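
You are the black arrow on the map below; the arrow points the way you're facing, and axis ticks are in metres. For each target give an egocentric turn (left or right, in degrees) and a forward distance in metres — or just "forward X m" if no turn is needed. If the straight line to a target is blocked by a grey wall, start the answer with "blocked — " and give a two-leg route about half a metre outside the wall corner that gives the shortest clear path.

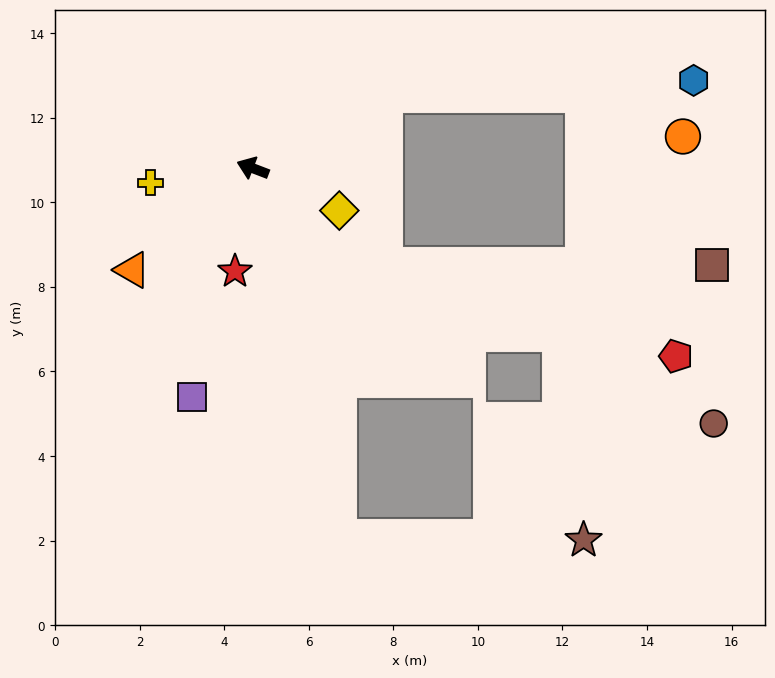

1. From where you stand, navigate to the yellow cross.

turn left 29°, forward 2.4 m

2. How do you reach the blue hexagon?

blocked — turn right 130°, forward 3.6 m, then turn right 26°, forward 7.3 m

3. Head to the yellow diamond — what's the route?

turn left 175°, forward 2.3 m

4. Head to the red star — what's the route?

turn left 101°, forward 2.5 m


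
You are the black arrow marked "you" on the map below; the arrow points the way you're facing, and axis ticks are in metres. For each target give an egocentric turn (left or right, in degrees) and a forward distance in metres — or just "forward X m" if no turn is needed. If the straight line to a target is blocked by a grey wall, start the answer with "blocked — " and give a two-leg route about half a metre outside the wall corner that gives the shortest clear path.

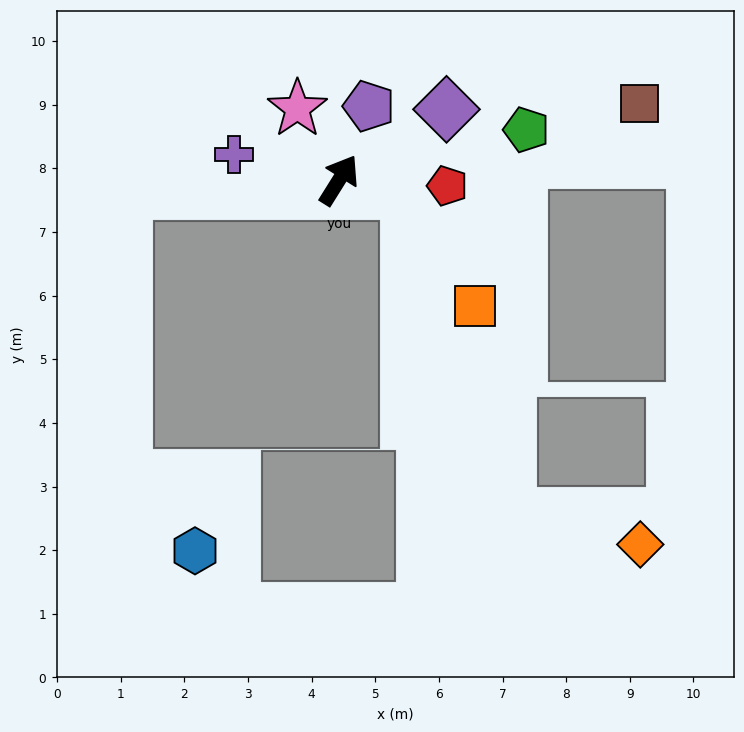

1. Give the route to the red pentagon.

turn right 61°, forward 1.7 m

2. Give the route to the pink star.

turn left 62°, forward 1.3 m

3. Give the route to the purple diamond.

turn right 25°, forward 2.0 m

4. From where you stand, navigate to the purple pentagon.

turn left 10°, forward 1.3 m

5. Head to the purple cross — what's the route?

turn left 108°, forward 1.7 m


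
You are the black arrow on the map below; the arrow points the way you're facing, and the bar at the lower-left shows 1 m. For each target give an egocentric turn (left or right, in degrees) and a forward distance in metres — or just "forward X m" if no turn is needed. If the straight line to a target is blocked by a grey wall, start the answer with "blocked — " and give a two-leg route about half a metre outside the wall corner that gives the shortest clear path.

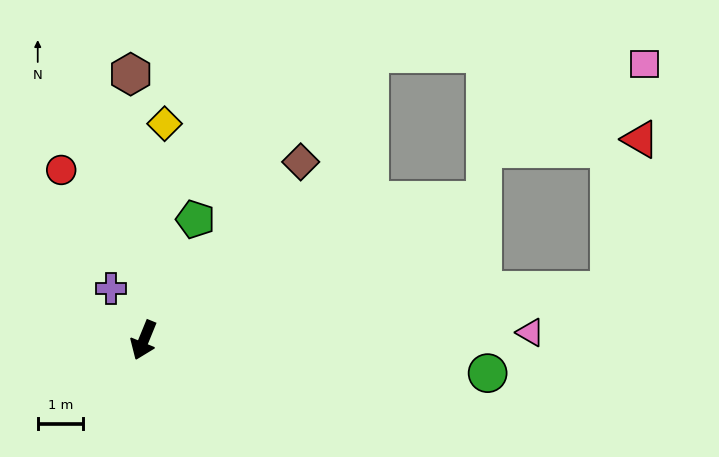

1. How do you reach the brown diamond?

turn left 161°, forward 5.2 m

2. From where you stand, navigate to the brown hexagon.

turn right 155°, forward 5.9 m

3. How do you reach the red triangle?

blocked — turn left 118°, forward 10.3 m, then turn left 73°, forward 3.4 m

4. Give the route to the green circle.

turn left 107°, forward 7.6 m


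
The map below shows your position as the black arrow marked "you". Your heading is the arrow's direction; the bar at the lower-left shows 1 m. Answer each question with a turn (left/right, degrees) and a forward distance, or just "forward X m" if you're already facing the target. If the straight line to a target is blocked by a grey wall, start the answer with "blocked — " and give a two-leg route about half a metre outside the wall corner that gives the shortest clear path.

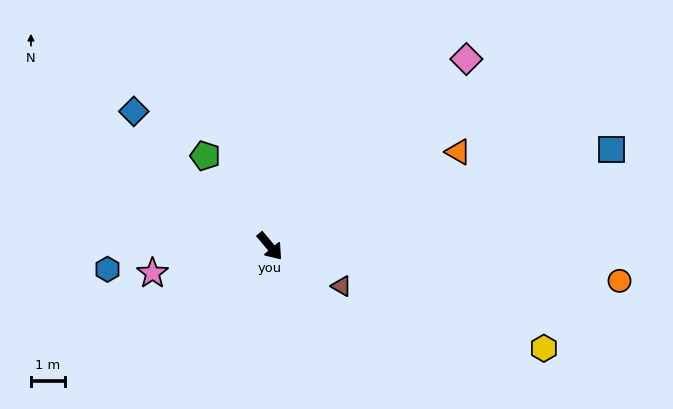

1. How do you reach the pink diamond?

turn left 94°, forward 7.9 m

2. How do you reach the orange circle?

turn left 44°, forward 10.3 m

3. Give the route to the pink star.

turn right 117°, forward 3.5 m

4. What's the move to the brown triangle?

turn left 21°, forward 2.4 m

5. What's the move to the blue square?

turn left 66°, forward 10.4 m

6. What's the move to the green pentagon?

turn left 176°, forward 3.2 m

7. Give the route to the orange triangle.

turn left 77°, forward 6.2 m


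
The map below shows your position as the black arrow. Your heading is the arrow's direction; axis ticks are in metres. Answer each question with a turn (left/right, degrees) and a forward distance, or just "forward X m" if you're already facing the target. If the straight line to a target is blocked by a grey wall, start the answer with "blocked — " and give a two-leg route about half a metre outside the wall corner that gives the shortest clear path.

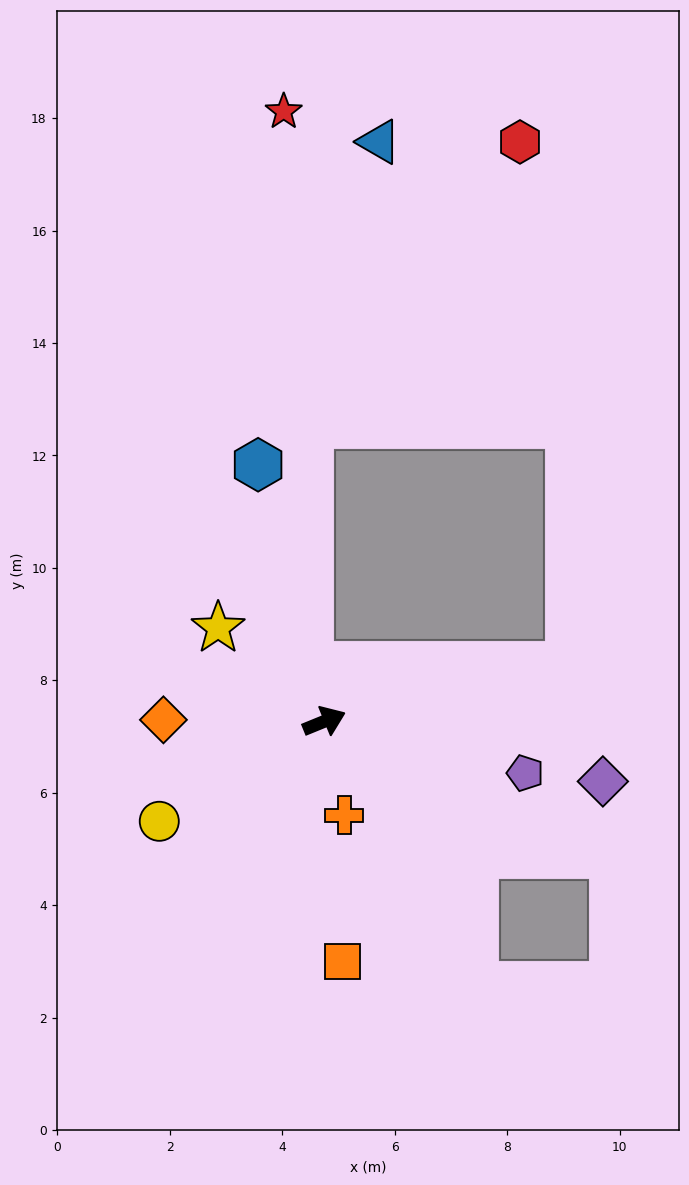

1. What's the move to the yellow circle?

turn right 171°, forward 3.4 m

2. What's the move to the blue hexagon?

turn left 82°, forward 4.7 m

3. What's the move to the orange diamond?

turn left 157°, forward 2.9 m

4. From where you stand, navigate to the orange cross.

turn right 100°, forward 1.7 m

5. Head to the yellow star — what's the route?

turn left 116°, forward 2.5 m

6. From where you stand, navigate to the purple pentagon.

turn right 37°, forward 3.7 m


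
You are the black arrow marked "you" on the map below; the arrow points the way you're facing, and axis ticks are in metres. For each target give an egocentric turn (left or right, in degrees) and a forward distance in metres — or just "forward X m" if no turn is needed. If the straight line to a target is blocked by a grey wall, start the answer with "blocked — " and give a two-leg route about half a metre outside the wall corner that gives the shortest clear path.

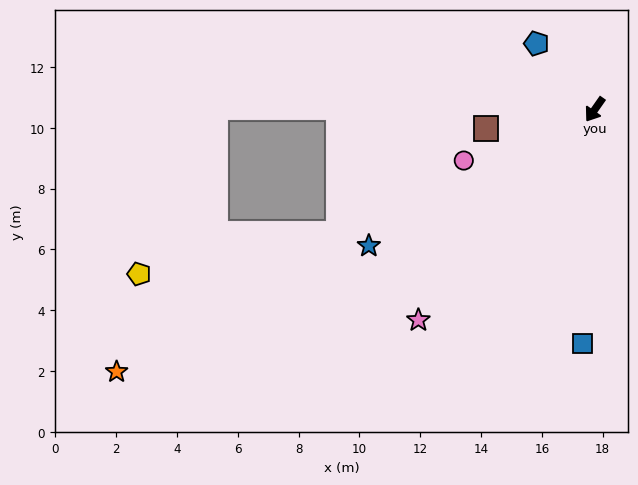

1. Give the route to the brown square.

turn right 45°, forward 3.6 m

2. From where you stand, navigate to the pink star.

turn right 5°, forward 9.0 m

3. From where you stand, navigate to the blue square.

turn left 32°, forward 7.7 m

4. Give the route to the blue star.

turn right 24°, forward 8.7 m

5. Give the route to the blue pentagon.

turn right 103°, forward 2.9 m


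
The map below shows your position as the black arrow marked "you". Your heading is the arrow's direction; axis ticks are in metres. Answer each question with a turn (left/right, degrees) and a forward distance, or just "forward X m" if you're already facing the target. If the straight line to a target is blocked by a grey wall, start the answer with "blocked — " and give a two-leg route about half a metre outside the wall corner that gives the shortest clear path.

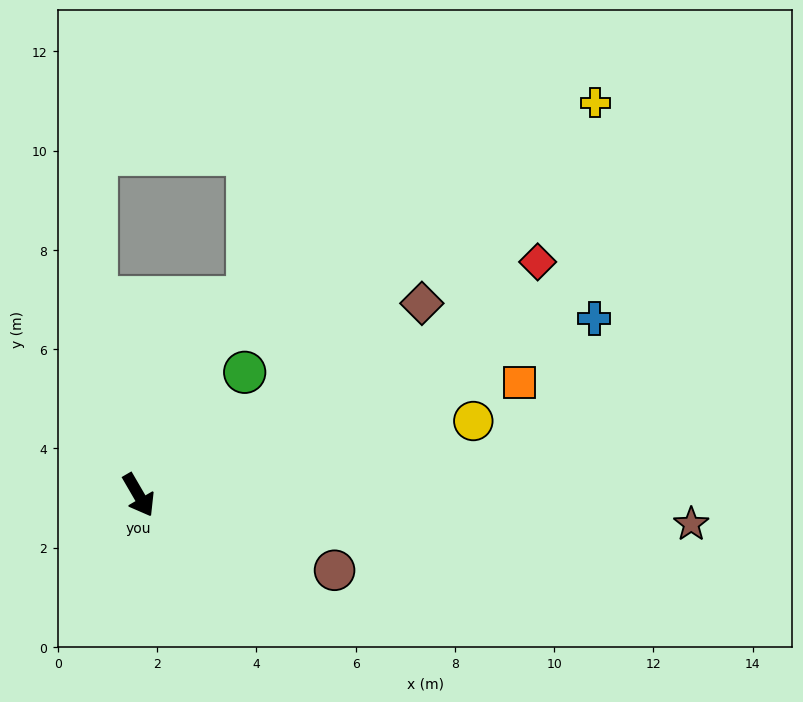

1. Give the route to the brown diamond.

turn left 94°, forward 6.9 m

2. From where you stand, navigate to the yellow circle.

turn left 72°, forward 6.9 m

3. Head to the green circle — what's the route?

turn left 109°, forward 3.3 m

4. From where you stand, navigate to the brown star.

turn left 57°, forward 11.2 m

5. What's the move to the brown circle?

turn left 39°, forward 4.2 m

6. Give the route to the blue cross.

turn left 81°, forward 9.8 m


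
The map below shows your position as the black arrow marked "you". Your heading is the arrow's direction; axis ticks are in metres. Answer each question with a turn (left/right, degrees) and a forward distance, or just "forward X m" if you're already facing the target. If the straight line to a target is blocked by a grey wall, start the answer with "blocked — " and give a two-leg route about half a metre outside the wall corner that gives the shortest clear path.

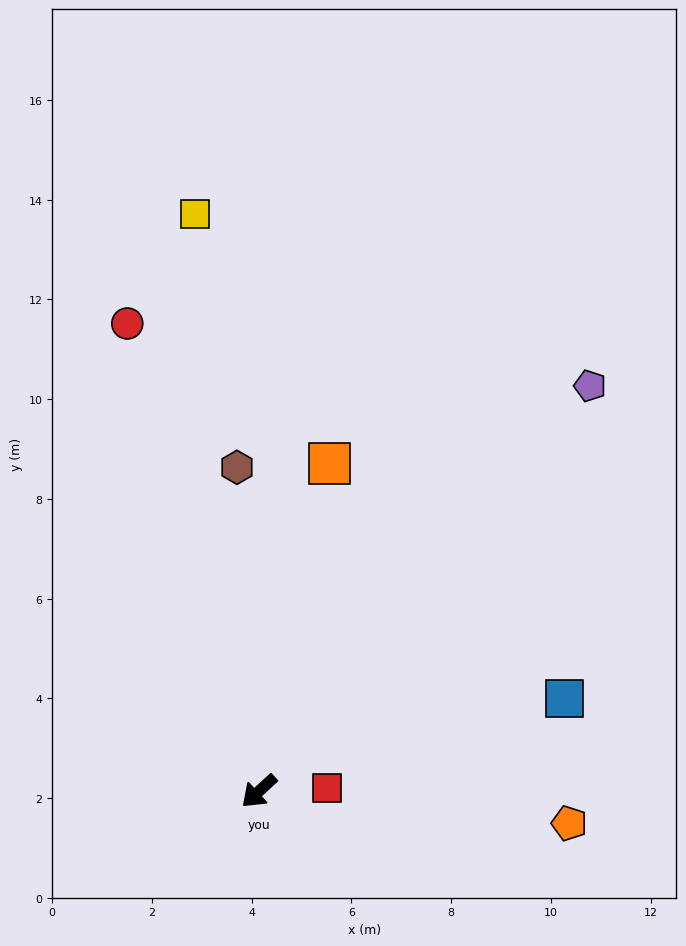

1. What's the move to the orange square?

turn right 145°, forward 6.7 m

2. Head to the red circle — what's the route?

turn right 117°, forward 9.7 m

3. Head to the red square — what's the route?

turn left 140°, forward 1.4 m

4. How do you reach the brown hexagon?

turn right 129°, forward 6.5 m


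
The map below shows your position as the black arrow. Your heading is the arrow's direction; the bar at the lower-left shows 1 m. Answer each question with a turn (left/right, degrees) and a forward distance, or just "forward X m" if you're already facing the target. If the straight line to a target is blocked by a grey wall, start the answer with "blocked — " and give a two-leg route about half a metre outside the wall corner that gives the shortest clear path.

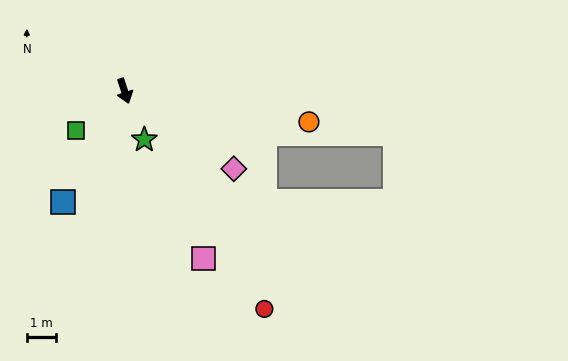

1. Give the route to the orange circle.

turn left 62°, forward 6.5 m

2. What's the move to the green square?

turn right 69°, forward 2.2 m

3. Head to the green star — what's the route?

turn left 4°, forward 1.8 m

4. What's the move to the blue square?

turn right 47°, forward 4.4 m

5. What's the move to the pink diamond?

turn left 36°, forward 4.6 m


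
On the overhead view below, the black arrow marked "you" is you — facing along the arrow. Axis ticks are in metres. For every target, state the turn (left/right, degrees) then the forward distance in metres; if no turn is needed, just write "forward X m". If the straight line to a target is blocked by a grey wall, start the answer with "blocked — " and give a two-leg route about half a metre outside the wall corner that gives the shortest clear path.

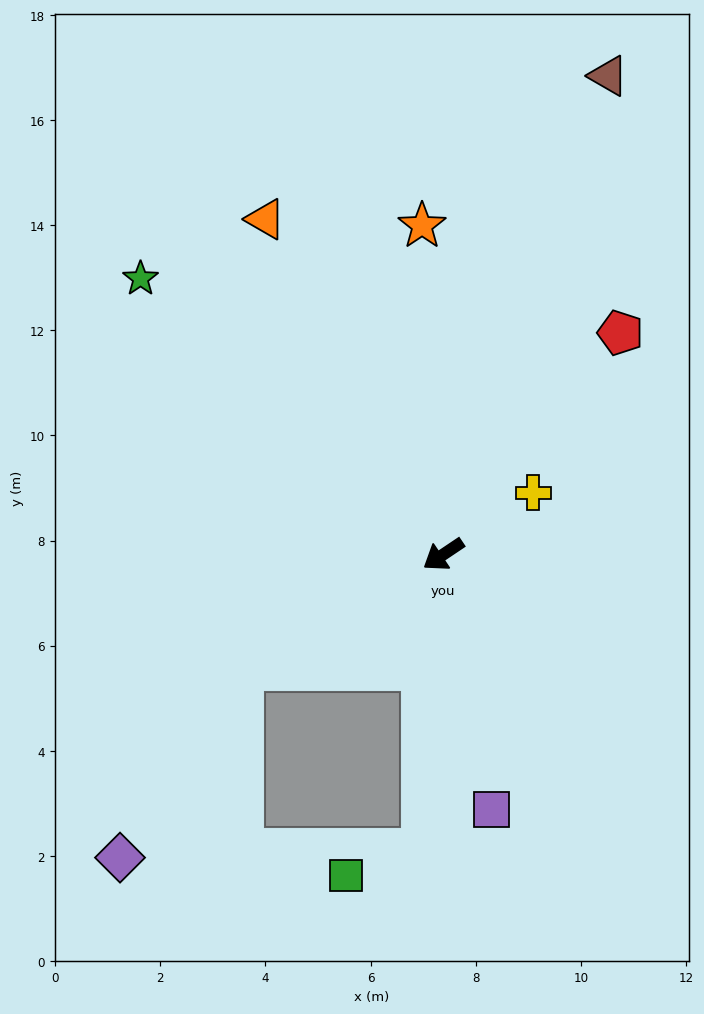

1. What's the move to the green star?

turn right 76°, forward 7.8 m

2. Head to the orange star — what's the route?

turn right 120°, forward 6.3 m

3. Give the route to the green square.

blocked — turn left 52°, forward 5.6 m, then turn right 68°, forward 1.6 m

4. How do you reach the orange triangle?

turn right 96°, forward 7.2 m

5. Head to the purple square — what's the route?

turn left 67°, forward 4.9 m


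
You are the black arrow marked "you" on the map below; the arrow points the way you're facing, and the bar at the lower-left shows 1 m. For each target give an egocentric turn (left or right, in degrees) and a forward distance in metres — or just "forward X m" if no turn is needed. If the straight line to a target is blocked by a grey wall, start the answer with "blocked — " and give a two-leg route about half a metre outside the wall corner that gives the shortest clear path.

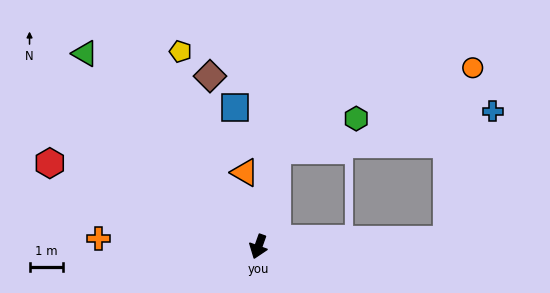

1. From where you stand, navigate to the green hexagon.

blocked — turn right 171°, forward 2.9 m, then turn right 58°, forward 2.5 m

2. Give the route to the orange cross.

turn right 73°, forward 4.7 m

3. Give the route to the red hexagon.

turn right 92°, forward 6.7 m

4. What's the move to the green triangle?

turn right 118°, forward 7.7 m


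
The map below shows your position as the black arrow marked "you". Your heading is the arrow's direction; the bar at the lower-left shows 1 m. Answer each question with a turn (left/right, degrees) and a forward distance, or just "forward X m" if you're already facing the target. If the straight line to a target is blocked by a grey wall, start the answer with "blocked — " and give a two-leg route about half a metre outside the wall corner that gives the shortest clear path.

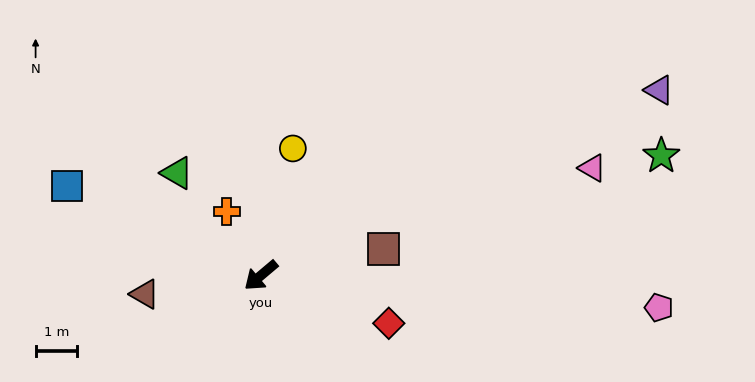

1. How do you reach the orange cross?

turn right 102°, forward 1.7 m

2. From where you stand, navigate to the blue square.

turn right 65°, forward 5.1 m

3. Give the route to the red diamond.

turn left 119°, forward 3.3 m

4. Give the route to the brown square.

turn left 152°, forward 3.0 m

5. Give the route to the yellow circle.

turn right 144°, forward 3.1 m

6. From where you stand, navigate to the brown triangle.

turn right 31°, forward 2.8 m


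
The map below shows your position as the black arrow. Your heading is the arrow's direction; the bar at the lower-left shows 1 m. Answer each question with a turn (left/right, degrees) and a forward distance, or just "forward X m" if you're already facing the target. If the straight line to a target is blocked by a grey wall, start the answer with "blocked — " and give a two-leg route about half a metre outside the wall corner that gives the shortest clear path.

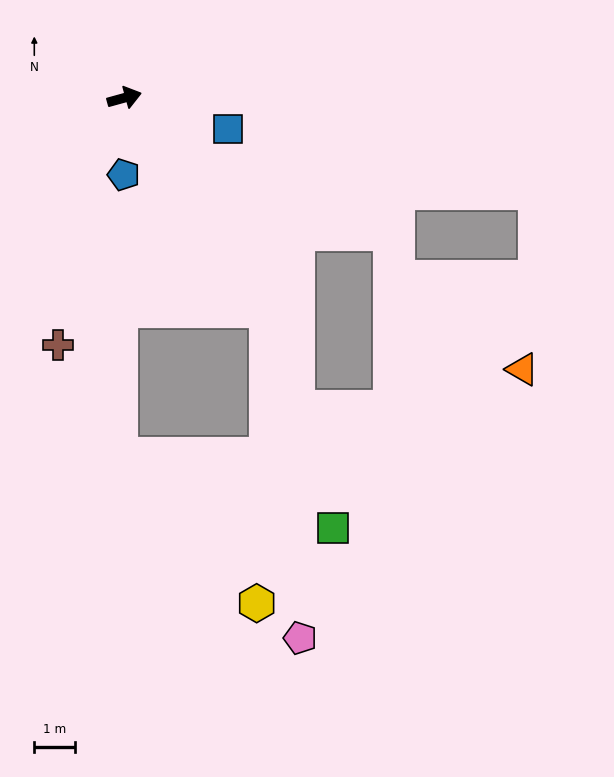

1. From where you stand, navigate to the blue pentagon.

turn right 106°, forward 1.9 m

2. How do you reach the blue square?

turn right 32°, forward 2.6 m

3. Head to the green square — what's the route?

blocked — turn right 72°, forward 6.2 m, then turn right 16°, forward 5.5 m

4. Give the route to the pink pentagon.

blocked — turn right 72°, forward 6.2 m, then turn right 28°, forward 8.0 m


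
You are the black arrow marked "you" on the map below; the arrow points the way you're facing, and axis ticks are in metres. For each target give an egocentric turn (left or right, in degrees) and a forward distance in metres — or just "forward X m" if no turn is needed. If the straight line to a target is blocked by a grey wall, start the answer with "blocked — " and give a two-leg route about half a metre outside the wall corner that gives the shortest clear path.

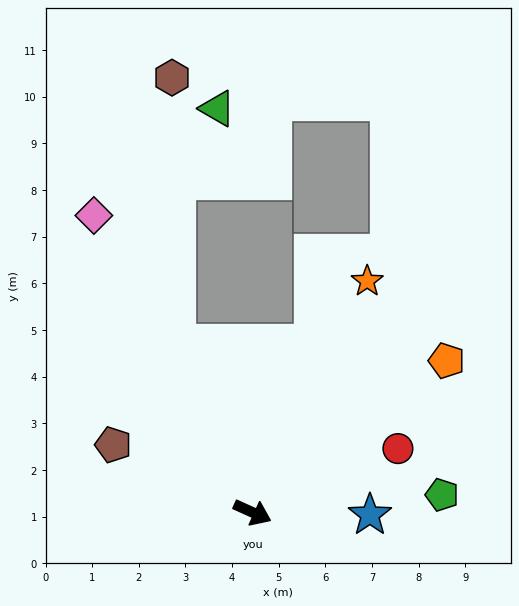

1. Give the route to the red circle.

turn left 48°, forward 3.4 m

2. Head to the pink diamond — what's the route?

turn left 143°, forward 7.2 m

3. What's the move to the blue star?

turn left 23°, forward 2.5 m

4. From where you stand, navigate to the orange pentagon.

turn left 62°, forward 5.3 m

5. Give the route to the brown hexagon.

blocked — turn left 139°, forward 4.0 m, then turn right 24°, forward 5.7 m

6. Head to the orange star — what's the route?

turn left 88°, forward 5.5 m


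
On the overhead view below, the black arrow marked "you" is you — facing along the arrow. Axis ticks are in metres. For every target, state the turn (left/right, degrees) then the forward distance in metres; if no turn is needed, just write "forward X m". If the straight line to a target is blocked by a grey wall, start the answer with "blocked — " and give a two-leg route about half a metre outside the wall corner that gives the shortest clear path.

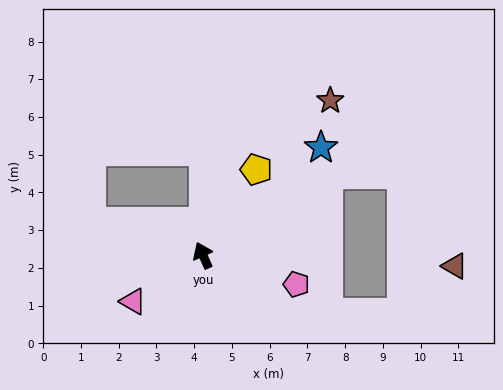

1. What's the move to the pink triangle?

turn left 99°, forward 2.2 m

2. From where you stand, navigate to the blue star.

turn right 72°, forward 4.2 m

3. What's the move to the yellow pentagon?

turn right 56°, forward 2.7 m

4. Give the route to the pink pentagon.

turn right 131°, forward 2.6 m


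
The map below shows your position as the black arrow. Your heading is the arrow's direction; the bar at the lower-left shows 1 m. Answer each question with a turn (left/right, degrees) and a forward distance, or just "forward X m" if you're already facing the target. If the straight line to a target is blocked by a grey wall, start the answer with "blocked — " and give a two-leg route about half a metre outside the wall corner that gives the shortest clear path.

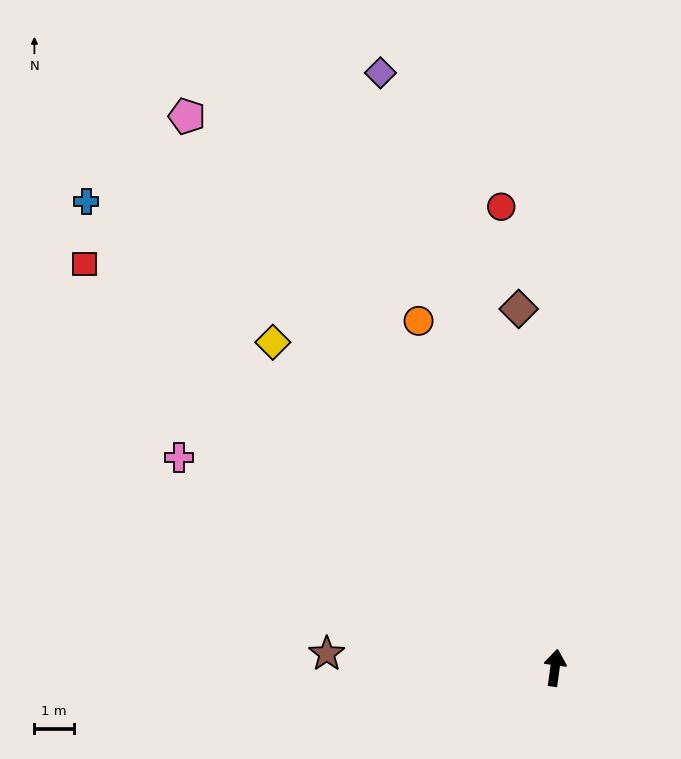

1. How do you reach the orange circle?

turn left 29°, forward 9.4 m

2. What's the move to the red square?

turn left 57°, forward 15.6 m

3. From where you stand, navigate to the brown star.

turn left 94°, forward 5.8 m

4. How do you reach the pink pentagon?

turn left 41°, forward 16.7 m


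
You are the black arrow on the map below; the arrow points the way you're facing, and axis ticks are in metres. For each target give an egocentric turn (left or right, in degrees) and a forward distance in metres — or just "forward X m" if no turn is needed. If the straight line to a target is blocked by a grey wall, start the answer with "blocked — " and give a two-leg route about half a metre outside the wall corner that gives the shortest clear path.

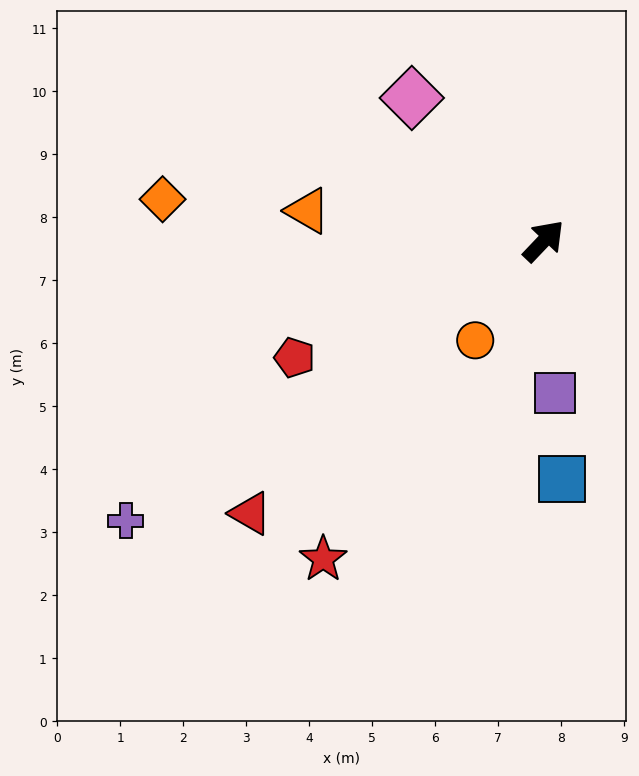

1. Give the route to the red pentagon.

turn left 159°, forward 4.4 m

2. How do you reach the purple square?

turn right 132°, forward 2.4 m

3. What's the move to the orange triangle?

turn left 126°, forward 3.8 m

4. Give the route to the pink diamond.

turn left 86°, forward 3.1 m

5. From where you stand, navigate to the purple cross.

turn left 167°, forward 8.0 m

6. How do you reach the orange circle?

turn right 171°, forward 1.9 m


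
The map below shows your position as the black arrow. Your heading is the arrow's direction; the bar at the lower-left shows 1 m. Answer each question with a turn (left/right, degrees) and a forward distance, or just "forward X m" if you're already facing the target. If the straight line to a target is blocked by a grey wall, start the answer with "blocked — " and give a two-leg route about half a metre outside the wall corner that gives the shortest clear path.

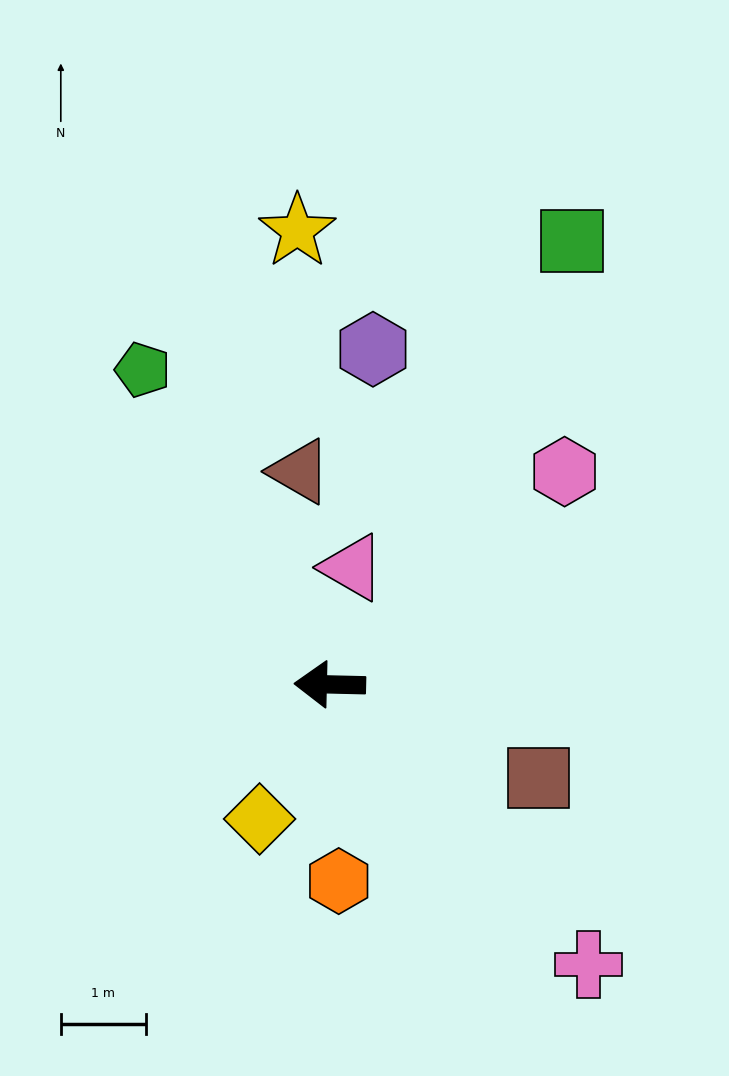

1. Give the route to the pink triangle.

turn right 100°, forward 1.4 m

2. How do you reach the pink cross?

turn left 134°, forward 4.5 m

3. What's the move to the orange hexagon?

turn left 94°, forward 2.3 m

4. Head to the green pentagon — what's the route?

turn right 58°, forward 4.3 m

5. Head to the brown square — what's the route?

turn left 157°, forward 2.7 m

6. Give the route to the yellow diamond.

turn left 64°, forward 1.8 m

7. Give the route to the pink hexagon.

turn right 136°, forward 3.7 m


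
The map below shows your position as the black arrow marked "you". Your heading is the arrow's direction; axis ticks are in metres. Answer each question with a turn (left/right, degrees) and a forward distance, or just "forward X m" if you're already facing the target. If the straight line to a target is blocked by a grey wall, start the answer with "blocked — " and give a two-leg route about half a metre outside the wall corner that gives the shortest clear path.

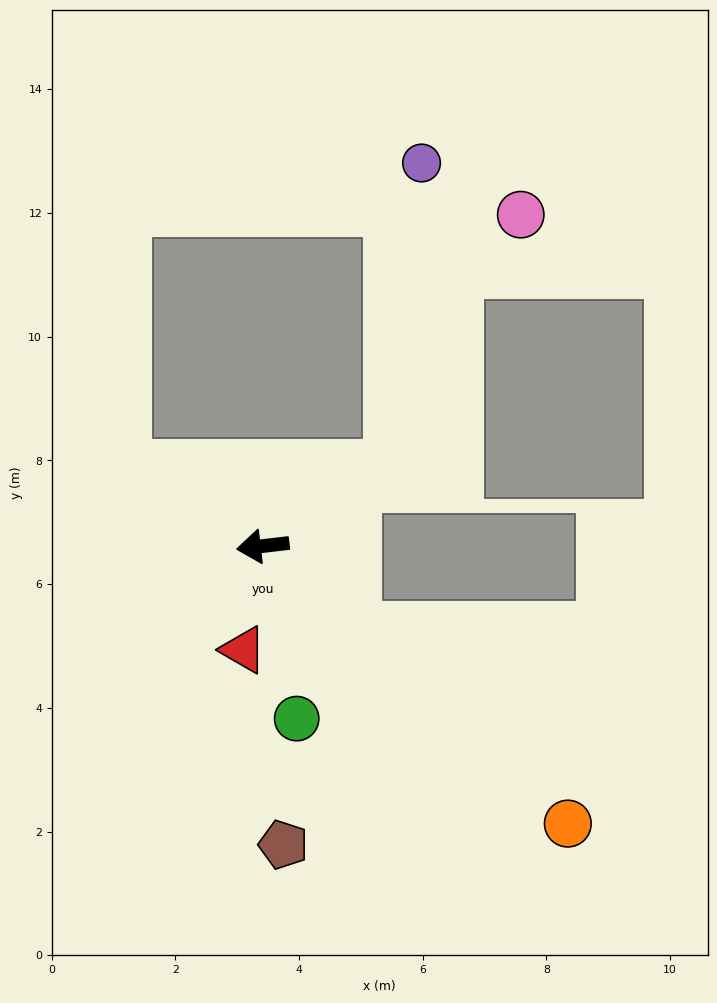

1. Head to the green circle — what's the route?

turn left 94°, forward 2.8 m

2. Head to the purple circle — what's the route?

blocked — turn right 155°, forward 2.4 m, then turn left 52°, forward 4.9 m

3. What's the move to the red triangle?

turn left 73°, forward 1.7 m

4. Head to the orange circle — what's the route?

turn left 131°, forward 6.7 m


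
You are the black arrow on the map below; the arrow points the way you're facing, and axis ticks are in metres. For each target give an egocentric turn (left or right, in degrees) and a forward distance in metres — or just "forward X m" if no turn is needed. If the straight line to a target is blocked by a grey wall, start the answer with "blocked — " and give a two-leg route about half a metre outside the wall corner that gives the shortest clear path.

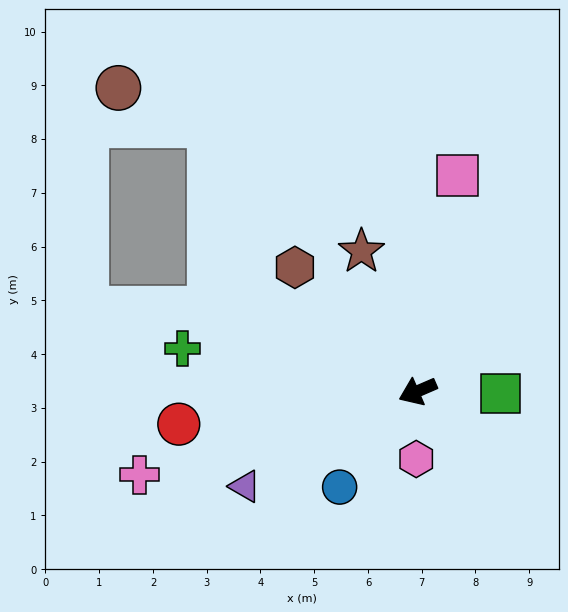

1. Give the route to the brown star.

turn right 91°, forward 2.8 m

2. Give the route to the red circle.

turn right 16°, forward 4.5 m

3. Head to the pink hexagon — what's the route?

turn left 65°, forward 1.3 m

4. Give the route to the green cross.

turn right 34°, forward 4.4 m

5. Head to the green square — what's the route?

turn left 155°, forward 1.5 m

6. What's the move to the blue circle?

turn left 27°, forward 2.3 m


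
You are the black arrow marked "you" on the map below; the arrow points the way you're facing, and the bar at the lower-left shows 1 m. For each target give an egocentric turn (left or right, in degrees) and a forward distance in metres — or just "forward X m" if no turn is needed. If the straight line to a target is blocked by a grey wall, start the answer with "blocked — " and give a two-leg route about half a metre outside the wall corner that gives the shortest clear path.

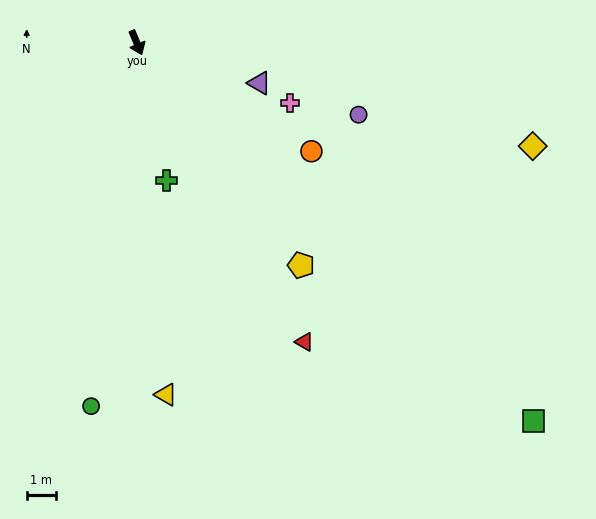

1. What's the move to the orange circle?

turn left 35°, forward 7.1 m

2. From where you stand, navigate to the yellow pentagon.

turn left 14°, forward 9.5 m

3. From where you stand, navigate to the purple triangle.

turn left 49°, forward 4.4 m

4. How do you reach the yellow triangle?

turn right 18°, forward 12.1 m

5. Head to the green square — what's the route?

turn left 24°, forward 18.8 m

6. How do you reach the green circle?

turn right 30°, forward 12.6 m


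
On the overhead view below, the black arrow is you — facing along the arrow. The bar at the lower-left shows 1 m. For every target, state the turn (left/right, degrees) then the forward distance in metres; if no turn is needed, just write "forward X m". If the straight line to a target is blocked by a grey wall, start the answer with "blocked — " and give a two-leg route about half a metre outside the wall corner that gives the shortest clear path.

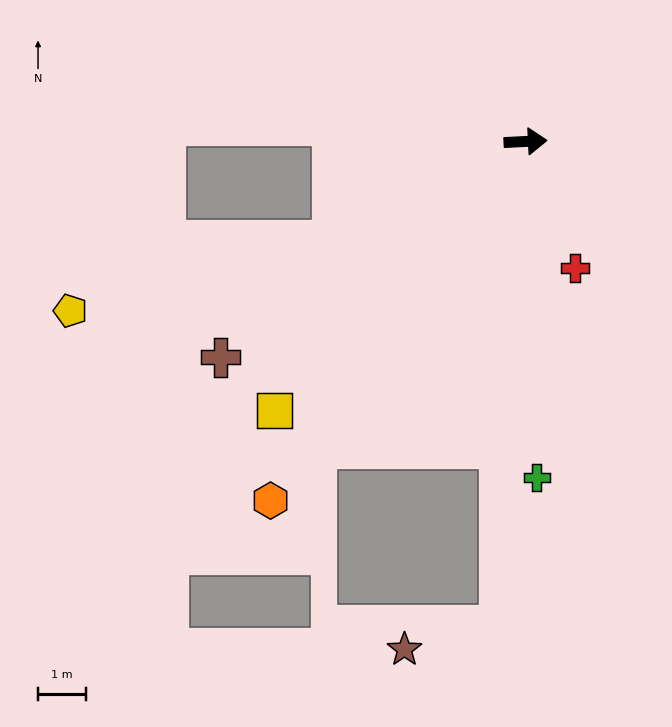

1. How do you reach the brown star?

blocked — turn right 96°, forward 10.0 m, then turn right 73°, forward 2.0 m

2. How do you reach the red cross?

turn right 72°, forward 2.8 m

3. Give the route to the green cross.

turn right 91°, forward 6.9 m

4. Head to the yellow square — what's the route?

turn right 136°, forward 7.6 m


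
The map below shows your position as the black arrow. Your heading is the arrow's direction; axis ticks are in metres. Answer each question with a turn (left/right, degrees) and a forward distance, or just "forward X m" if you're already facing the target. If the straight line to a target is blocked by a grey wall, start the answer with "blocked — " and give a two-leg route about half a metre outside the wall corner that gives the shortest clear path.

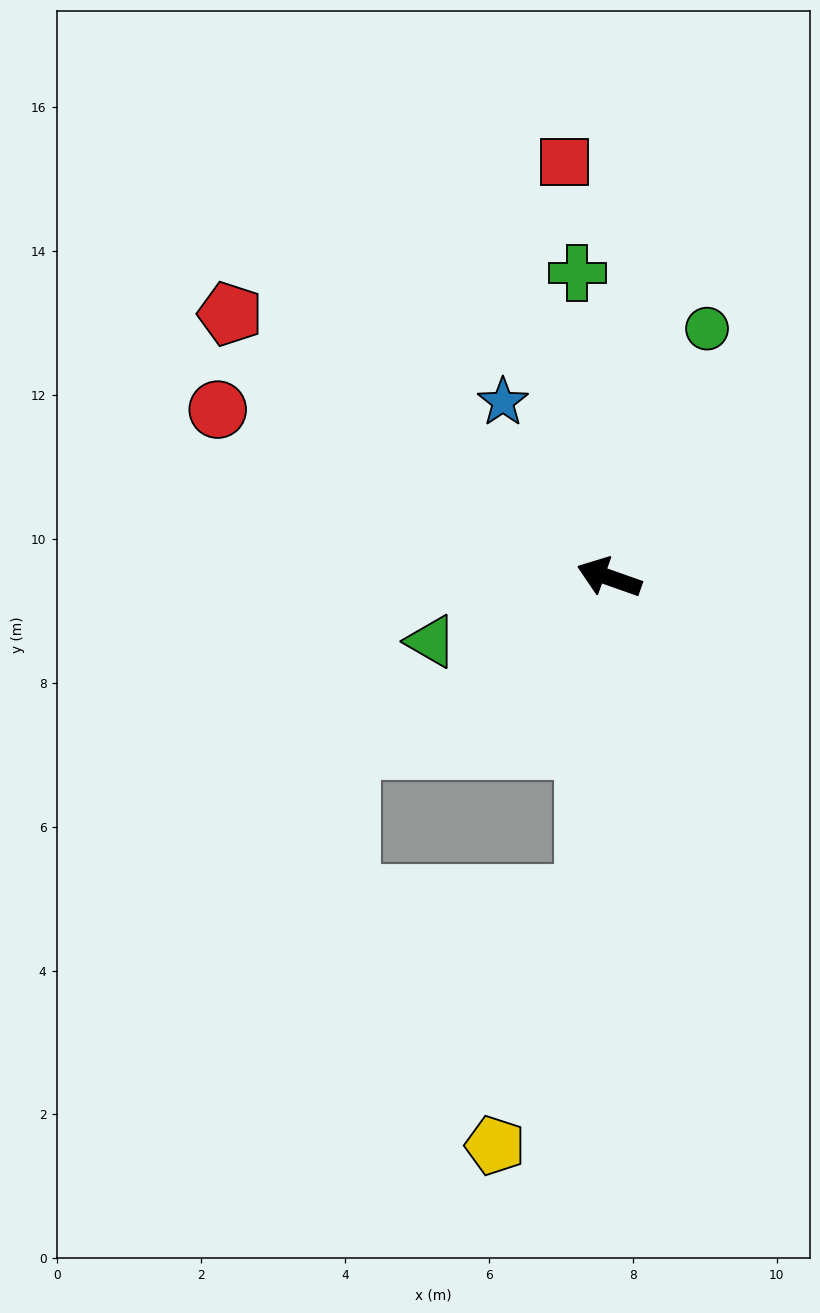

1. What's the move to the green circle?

turn right 92°, forward 3.7 m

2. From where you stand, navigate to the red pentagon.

turn right 15°, forward 6.4 m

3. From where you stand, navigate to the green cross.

turn right 65°, forward 4.3 m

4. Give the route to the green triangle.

turn left 39°, forward 2.6 m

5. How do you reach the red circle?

turn right 4°, forward 5.9 m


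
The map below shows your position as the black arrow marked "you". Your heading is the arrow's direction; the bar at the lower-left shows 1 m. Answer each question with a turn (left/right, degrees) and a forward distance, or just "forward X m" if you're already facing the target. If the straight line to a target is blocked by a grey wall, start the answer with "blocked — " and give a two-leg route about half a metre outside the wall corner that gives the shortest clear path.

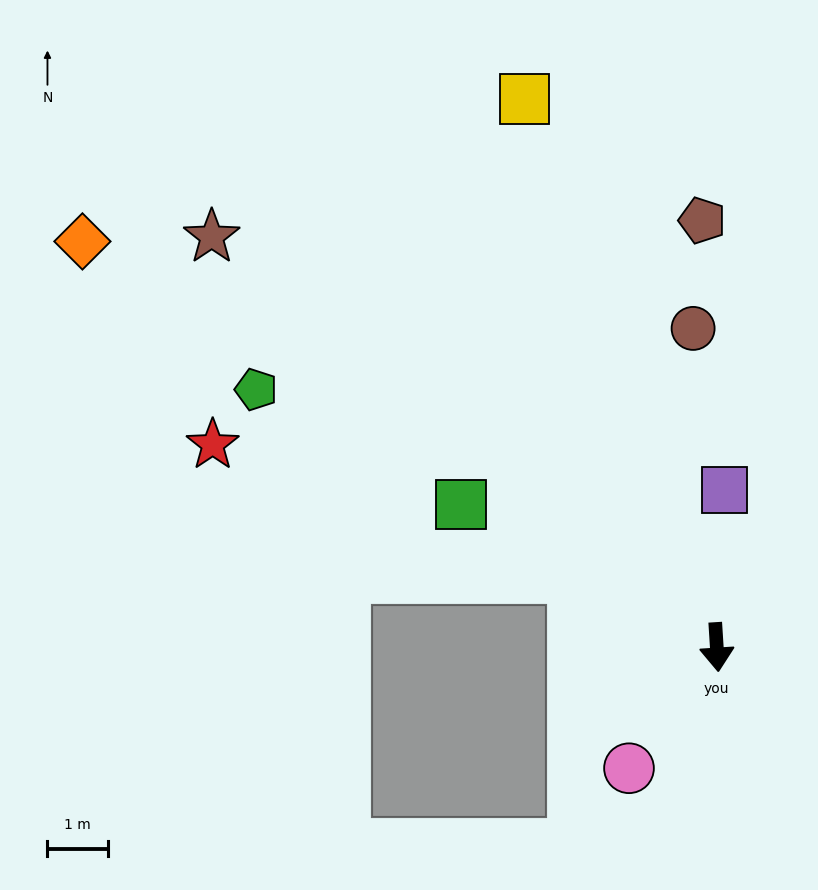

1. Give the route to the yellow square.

turn right 164°, forward 9.6 m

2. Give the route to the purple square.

turn left 174°, forward 2.6 m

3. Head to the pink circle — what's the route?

turn right 40°, forward 2.5 m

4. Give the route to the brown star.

turn right 133°, forward 10.7 m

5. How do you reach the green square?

turn right 123°, forward 4.8 m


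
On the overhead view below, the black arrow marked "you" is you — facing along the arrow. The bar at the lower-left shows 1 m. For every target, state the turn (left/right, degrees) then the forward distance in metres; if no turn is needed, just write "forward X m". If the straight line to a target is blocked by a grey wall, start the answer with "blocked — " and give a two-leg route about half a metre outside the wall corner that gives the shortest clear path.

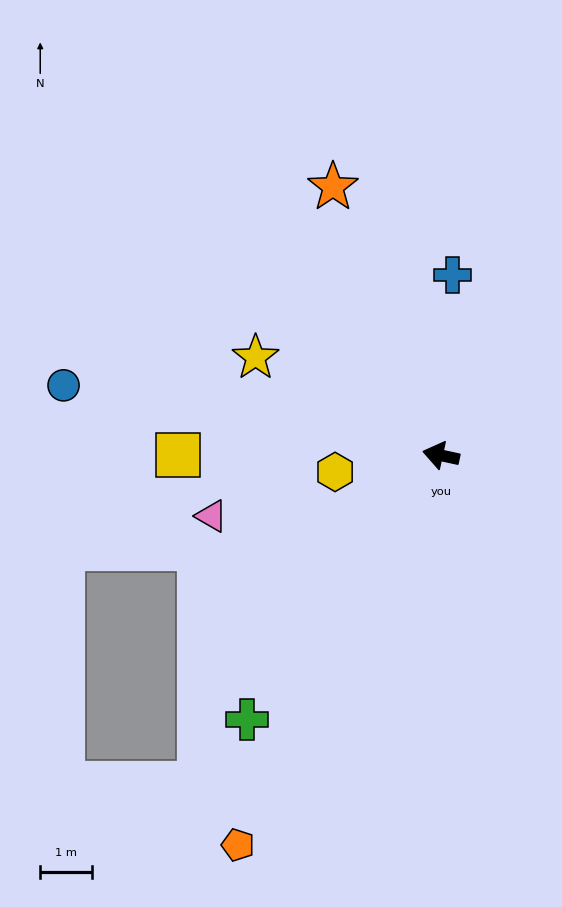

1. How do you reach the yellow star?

turn right 16°, forward 4.0 m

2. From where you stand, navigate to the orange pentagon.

turn left 75°, forward 8.5 m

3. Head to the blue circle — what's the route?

forward 7.4 m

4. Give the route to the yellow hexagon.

turn left 21°, forward 2.1 m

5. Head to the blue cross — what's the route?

turn right 81°, forward 3.5 m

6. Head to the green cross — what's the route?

turn left 66°, forward 6.3 m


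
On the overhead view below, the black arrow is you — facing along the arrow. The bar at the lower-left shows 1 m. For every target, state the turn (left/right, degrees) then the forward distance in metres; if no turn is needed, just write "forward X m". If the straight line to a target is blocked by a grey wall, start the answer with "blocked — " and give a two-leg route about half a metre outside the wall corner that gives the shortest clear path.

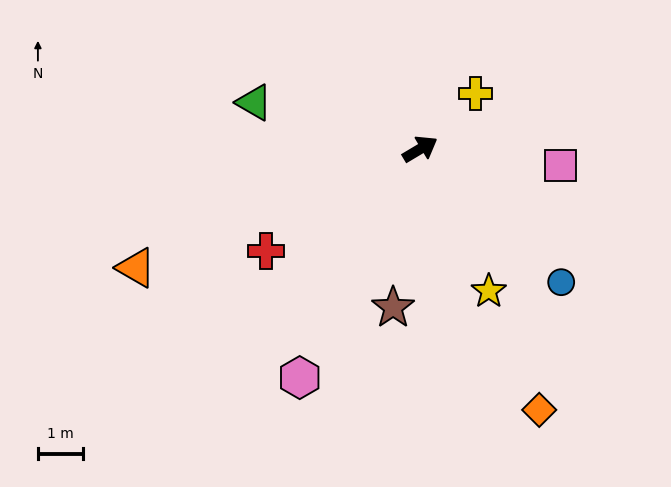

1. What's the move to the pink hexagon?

turn right 149°, forward 5.8 m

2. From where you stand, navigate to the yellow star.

turn right 95°, forward 3.5 m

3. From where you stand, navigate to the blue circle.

turn right 74°, forward 4.3 m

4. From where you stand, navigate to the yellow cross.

turn left 14°, forward 1.8 m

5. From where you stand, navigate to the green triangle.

turn left 134°, forward 3.9 m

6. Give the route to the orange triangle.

turn left 172°, forward 6.9 m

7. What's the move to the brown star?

turn right 130°, forward 3.6 m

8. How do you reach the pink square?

turn right 37°, forward 3.2 m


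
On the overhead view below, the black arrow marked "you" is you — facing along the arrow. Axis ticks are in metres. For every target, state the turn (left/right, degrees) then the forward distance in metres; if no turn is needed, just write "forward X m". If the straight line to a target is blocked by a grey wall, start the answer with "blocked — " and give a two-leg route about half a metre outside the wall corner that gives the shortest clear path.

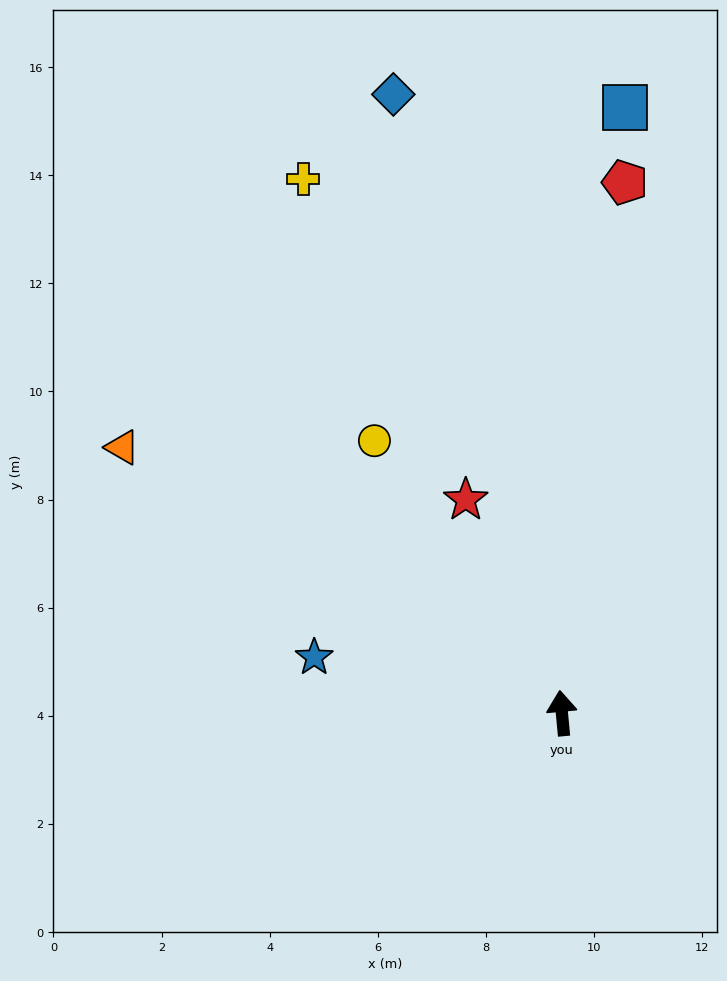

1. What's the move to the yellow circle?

turn left 29°, forward 6.1 m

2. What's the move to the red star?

turn left 19°, forward 4.3 m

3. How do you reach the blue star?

turn left 72°, forward 4.7 m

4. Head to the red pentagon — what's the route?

turn right 12°, forward 9.9 m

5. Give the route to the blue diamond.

turn left 10°, forward 11.9 m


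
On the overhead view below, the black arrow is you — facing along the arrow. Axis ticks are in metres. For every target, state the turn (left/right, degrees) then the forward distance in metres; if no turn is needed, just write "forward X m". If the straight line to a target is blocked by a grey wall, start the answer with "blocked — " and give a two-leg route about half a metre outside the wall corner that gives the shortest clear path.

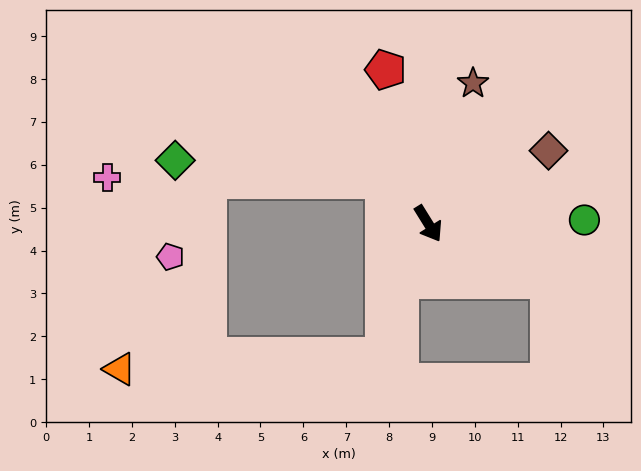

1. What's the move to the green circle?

turn left 60°, forward 3.6 m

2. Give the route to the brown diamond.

turn left 89°, forward 3.3 m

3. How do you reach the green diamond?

blocked — turn right 165°, forward 1.4 m, then turn left 38°, forward 4.9 m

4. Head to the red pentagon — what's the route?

turn left 164°, forward 3.7 m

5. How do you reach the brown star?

turn left 131°, forward 3.4 m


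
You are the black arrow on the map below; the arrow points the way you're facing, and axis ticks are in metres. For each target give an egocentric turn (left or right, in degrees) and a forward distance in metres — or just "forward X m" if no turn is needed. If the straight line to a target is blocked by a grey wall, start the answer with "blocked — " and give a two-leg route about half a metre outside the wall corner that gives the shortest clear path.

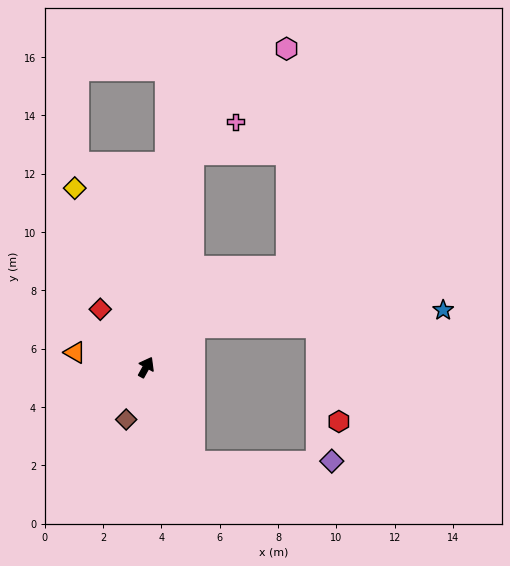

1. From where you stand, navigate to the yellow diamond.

turn left 51°, forward 6.6 m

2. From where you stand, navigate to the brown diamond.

turn right 172°, forward 1.9 m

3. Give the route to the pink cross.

blocked — turn left 17°, forward 7.5 m, then turn right 42°, forward 1.8 m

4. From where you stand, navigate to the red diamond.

turn left 67°, forward 2.5 m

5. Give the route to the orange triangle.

turn left 107°, forward 2.5 m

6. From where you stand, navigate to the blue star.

blocked — turn right 20°, forward 2.1 m, then turn right 37°, forward 8.6 m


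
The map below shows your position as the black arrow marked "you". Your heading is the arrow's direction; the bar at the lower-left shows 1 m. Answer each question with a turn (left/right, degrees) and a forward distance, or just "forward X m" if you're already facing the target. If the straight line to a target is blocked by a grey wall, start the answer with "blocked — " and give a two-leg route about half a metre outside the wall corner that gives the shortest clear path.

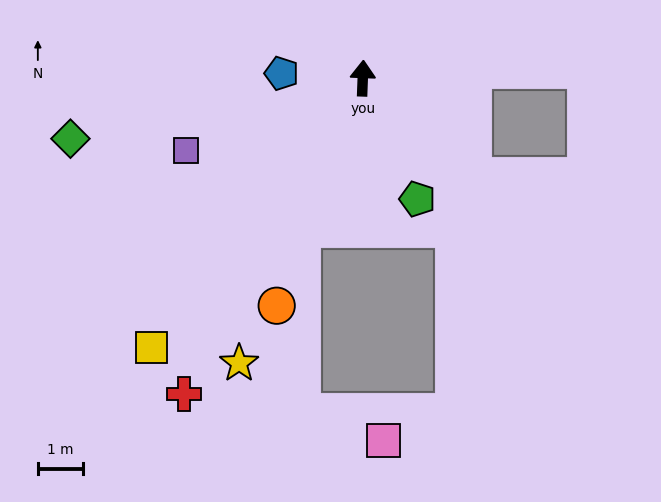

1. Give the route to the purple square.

turn left 114°, forward 4.3 m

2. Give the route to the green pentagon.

turn right 154°, forward 3.0 m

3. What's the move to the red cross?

turn left 153°, forward 8.1 m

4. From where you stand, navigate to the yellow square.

turn left 144°, forward 7.7 m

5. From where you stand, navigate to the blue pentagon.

turn left 89°, forward 1.8 m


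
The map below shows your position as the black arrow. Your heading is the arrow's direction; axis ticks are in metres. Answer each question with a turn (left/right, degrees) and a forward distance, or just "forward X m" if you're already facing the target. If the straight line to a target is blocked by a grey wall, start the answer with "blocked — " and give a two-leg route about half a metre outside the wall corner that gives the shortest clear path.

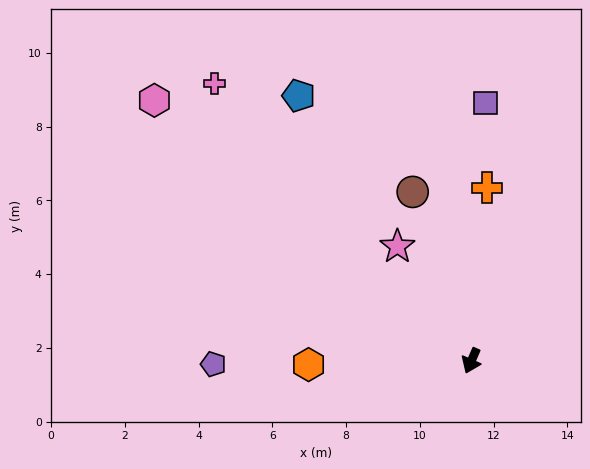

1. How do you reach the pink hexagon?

turn right 106°, forward 11.1 m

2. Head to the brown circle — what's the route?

turn right 137°, forward 4.8 m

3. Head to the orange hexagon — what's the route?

turn right 65°, forward 4.4 m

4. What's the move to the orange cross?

turn right 162°, forward 4.7 m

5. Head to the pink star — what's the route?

turn right 124°, forward 3.7 m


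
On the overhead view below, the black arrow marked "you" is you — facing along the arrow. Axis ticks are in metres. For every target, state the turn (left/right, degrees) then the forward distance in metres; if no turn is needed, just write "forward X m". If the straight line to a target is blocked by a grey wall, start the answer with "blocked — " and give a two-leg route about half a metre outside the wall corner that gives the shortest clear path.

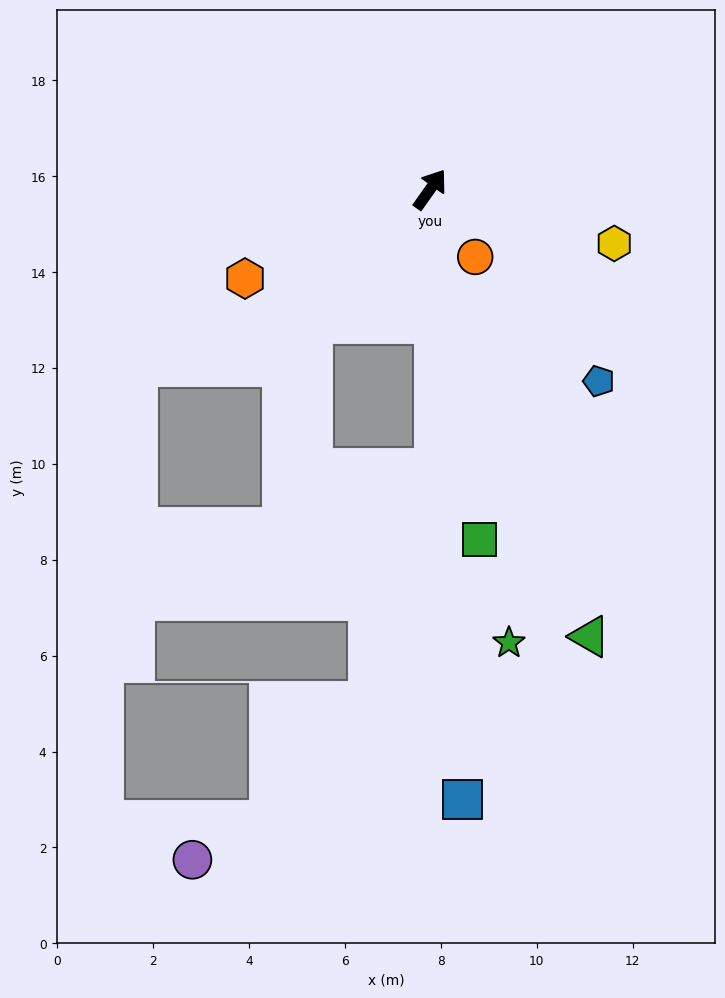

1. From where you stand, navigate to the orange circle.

turn right 111°, forward 1.7 m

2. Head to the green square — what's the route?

turn right 137°, forward 7.4 m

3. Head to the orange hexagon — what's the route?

turn left 151°, forward 4.3 m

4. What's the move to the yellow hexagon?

turn right 71°, forward 4.0 m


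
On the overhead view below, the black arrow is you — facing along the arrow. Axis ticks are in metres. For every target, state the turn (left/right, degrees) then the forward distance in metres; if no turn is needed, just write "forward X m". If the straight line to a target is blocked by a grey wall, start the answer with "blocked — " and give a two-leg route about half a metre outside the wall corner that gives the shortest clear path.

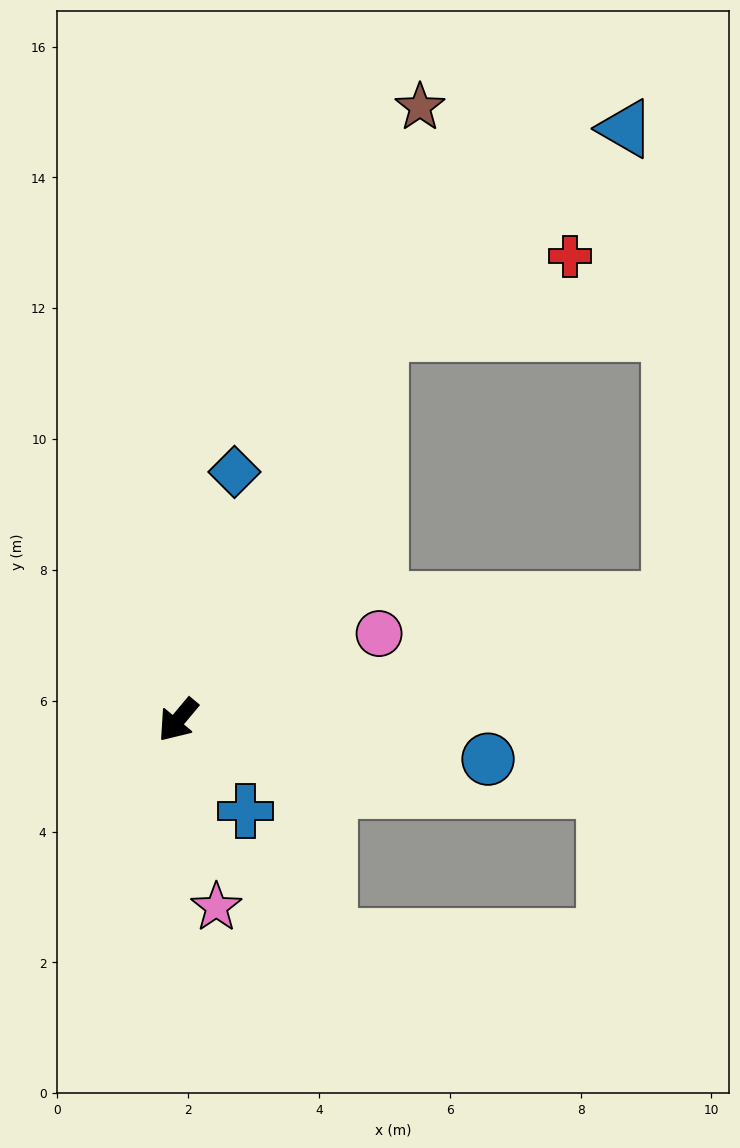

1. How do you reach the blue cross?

turn left 77°, forward 1.7 m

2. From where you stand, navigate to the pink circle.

turn left 153°, forward 3.3 m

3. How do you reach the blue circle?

turn left 123°, forward 4.8 m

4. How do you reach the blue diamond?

turn right 153°, forward 3.9 m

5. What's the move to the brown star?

turn right 162°, forward 10.1 m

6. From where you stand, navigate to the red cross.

blocked — turn right 168°, forward 6.7 m, then turn right 40°, forward 3.1 m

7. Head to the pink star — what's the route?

turn left 52°, forward 2.9 m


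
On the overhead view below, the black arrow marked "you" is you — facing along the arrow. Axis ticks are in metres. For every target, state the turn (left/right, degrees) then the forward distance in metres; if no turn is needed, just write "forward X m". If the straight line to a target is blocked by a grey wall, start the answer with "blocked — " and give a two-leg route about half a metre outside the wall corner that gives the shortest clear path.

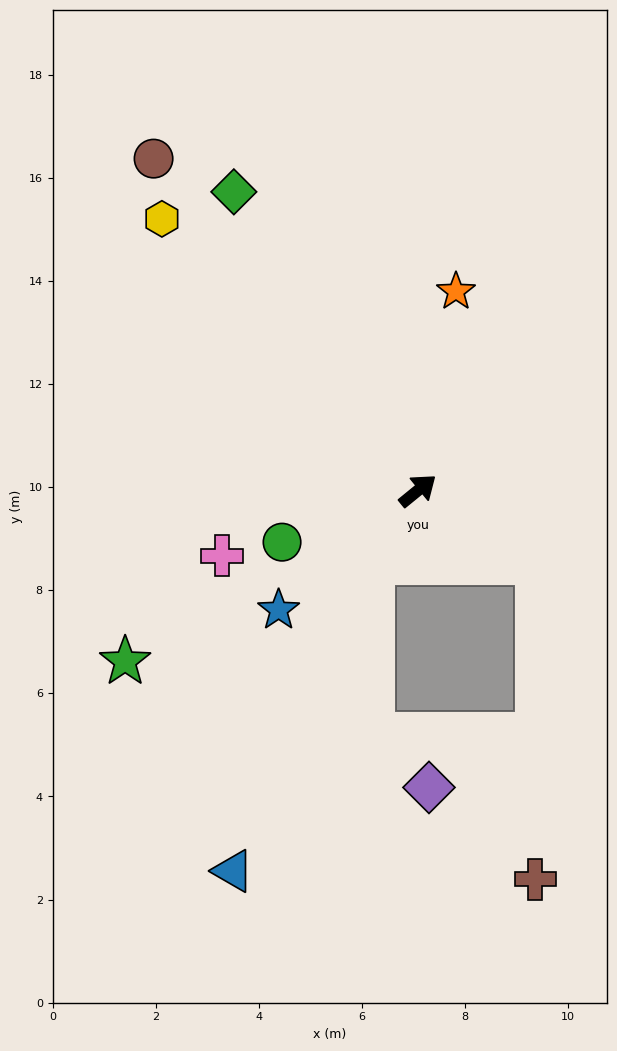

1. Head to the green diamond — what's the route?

turn left 82°, forward 6.8 m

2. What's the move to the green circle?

turn left 162°, forward 2.8 m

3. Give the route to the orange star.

turn left 40°, forward 3.9 m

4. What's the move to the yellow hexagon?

turn left 94°, forward 7.2 m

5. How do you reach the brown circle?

turn left 89°, forward 8.2 m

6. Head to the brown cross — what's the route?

blocked — turn right 71°, forward 2.7 m, then turn right 59°, forward 6.1 m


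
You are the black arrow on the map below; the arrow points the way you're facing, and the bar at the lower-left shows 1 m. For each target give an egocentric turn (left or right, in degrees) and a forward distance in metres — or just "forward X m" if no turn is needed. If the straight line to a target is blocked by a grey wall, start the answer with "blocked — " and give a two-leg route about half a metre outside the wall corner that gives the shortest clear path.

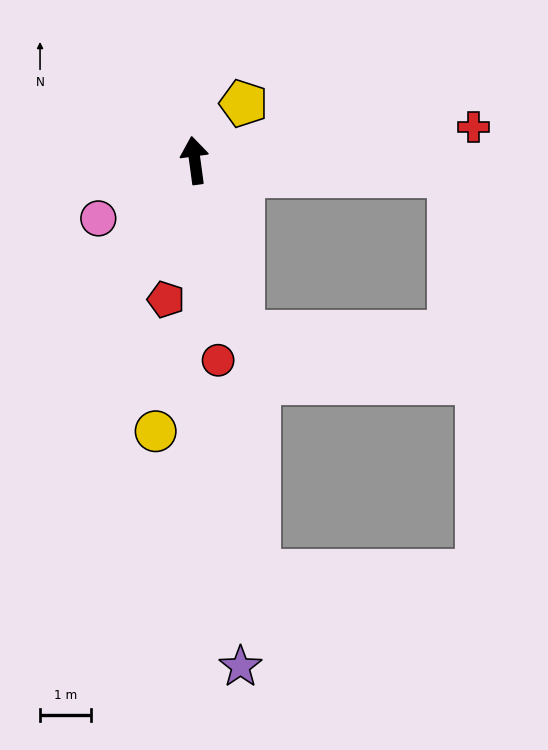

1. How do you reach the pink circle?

turn left 113°, forward 2.2 m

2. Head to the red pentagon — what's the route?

turn left 161°, forward 2.8 m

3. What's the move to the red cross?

turn right 91°, forward 5.5 m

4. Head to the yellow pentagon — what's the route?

turn right 48°, forward 1.5 m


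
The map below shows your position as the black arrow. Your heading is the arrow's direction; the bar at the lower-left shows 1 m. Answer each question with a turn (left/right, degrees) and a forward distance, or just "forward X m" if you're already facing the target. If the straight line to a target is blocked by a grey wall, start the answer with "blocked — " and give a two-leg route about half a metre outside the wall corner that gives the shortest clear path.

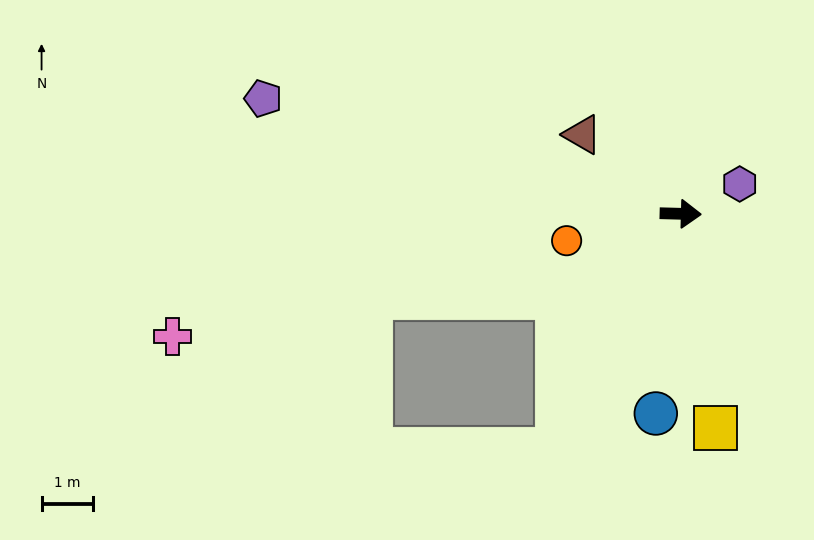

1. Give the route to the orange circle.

turn right 165°, forward 2.3 m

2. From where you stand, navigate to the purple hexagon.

turn left 28°, forward 1.3 m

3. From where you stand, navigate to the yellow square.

turn right 79°, forward 4.2 m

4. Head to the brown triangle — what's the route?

turn left 143°, forward 2.5 m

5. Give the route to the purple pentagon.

turn left 166°, forward 8.5 m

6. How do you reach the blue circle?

turn right 96°, forward 3.9 m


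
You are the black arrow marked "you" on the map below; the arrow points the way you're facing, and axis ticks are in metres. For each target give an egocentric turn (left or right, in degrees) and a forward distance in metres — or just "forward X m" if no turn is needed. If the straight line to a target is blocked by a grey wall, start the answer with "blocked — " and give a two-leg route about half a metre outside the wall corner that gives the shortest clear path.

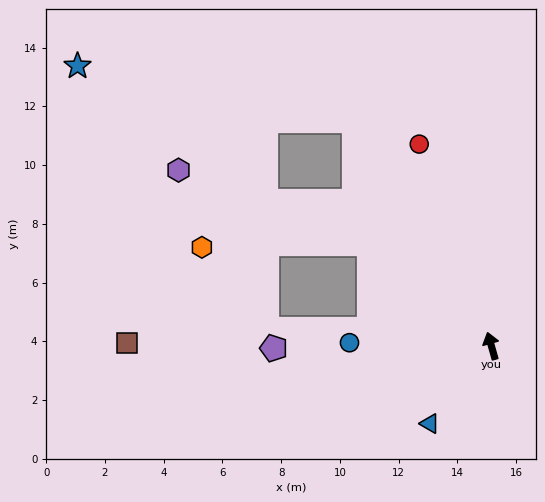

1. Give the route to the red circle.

turn left 4°, forward 7.3 m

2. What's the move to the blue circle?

turn left 73°, forward 4.8 m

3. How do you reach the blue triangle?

turn left 126°, forward 3.4 m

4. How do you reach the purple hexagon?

blocked — turn left 34°, forward 5.4 m, then turn left 19°, forward 7.0 m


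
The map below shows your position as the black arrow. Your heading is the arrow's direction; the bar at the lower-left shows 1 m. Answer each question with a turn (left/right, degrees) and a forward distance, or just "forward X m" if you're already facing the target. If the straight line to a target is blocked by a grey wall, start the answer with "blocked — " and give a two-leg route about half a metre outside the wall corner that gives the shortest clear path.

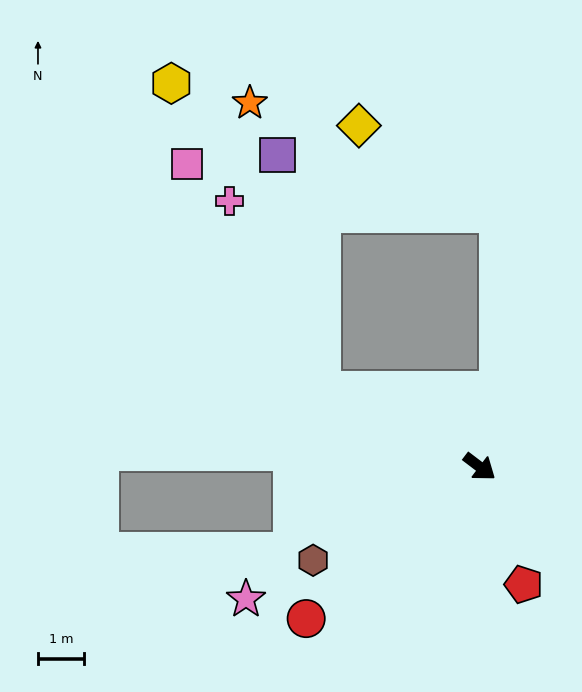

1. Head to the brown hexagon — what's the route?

turn right 114°, forward 4.1 m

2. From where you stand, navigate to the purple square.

blocked — turn right 168°, forward 3.8 m, then turn right 54°, forward 5.2 m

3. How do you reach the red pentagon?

turn right 32°, forward 2.7 m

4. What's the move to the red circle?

turn right 102°, forward 5.0 m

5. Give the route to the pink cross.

blocked — turn right 168°, forward 3.8 m, then turn right 39°, forward 4.6 m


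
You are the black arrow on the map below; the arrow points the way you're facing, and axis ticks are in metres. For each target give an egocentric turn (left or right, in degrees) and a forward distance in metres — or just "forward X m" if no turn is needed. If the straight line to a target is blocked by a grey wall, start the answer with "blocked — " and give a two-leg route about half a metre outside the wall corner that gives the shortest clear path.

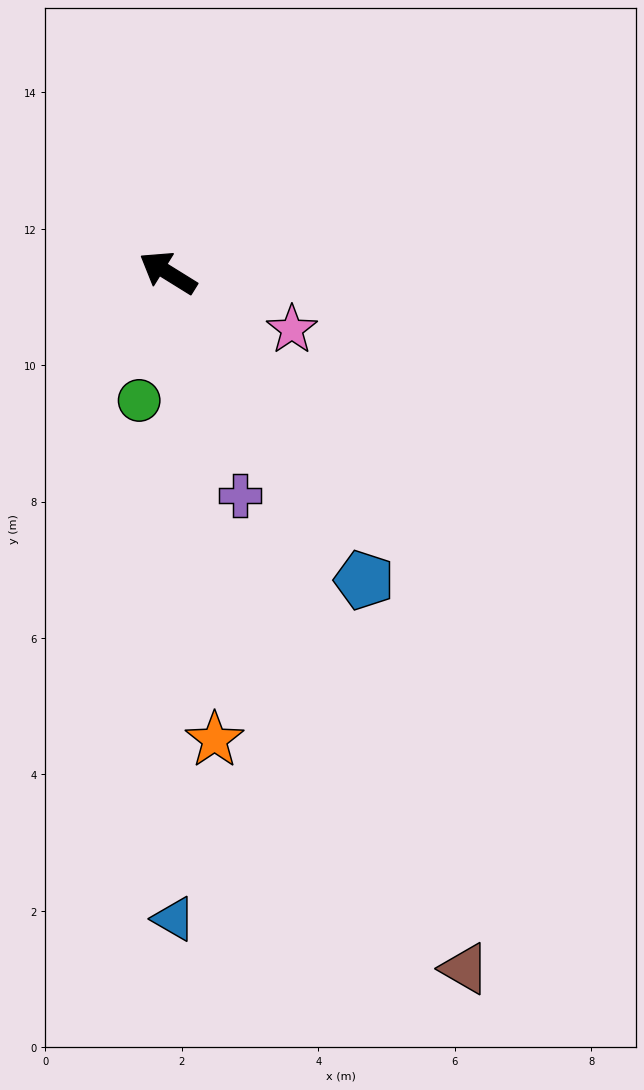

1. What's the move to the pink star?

turn right 173°, forward 2.0 m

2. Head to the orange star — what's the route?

turn left 128°, forward 6.9 m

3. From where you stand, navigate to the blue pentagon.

turn left 154°, forward 5.3 m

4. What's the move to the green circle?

turn left 109°, forward 1.9 m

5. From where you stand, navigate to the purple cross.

turn left 140°, forward 3.4 m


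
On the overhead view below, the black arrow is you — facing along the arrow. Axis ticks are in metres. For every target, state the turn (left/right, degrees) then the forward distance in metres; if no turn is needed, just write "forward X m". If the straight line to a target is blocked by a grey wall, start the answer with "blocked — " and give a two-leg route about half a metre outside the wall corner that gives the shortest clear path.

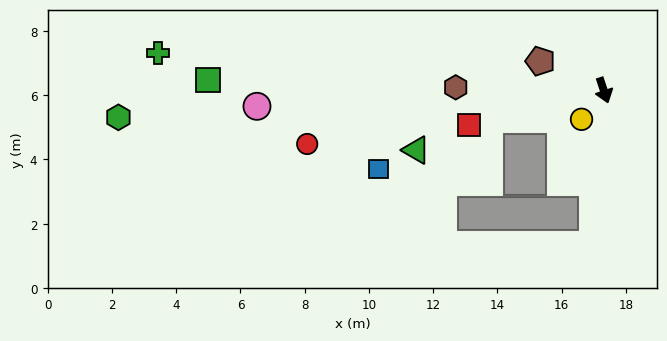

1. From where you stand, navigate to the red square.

turn right 94°, forward 4.3 m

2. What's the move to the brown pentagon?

turn right 133°, forward 2.2 m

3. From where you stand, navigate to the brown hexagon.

turn right 110°, forward 4.6 m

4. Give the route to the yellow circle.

turn right 56°, forward 1.1 m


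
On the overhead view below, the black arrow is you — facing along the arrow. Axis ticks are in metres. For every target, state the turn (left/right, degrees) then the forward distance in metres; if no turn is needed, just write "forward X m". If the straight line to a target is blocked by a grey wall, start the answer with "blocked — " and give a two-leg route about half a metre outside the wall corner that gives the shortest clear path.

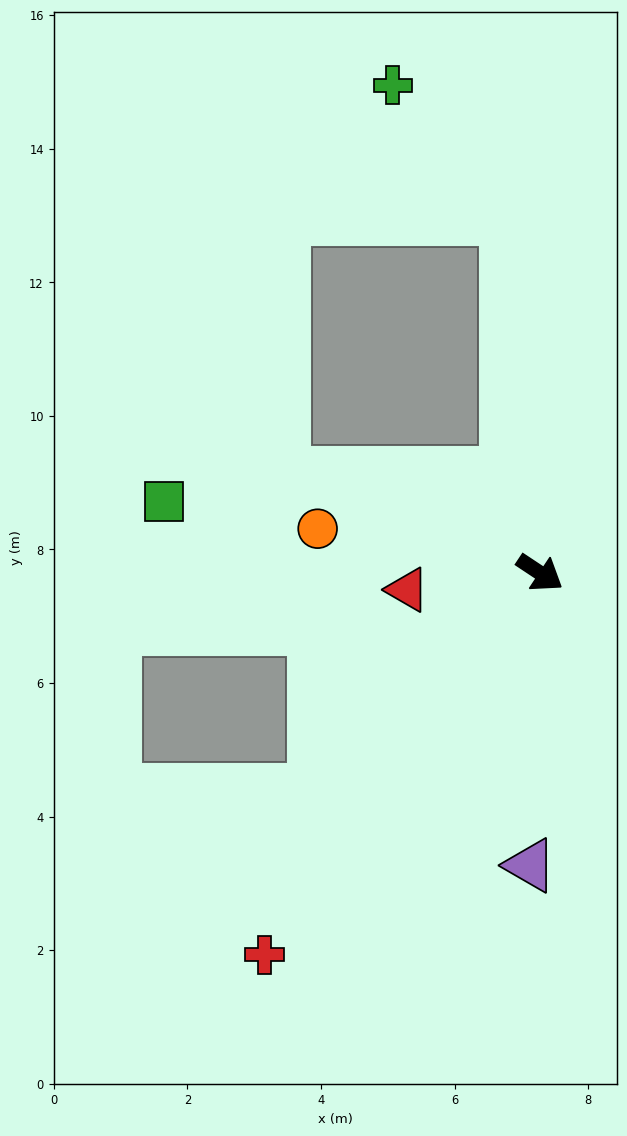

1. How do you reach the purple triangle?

turn right 58°, forward 4.4 m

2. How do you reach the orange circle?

turn right 158°, forward 3.4 m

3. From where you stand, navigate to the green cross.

blocked — turn left 129°, forward 5.4 m, then turn left 36°, forward 2.6 m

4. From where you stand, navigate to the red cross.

turn right 92°, forward 7.0 m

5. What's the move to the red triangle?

turn right 139°, forward 2.0 m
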